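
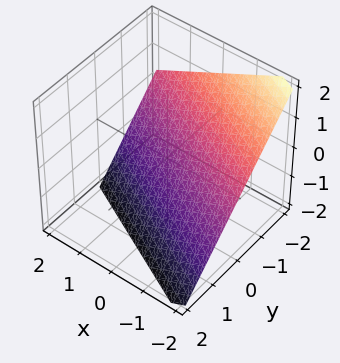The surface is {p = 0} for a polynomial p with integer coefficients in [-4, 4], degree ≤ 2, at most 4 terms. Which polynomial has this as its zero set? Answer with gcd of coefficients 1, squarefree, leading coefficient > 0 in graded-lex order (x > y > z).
x + 2*y + 2*z + 2

(a) Degree: the surface is flat (a plane), so deg p = 1.
(b) From the axis intercepts and sections: it meets the z-axis at z = -1 (among the integer gridlines); it meets the y-axis at y = -1 (among the integer gridlines); it crosses the x-axis at the gridline x = -2.
(c) These observations pin down the coefficients.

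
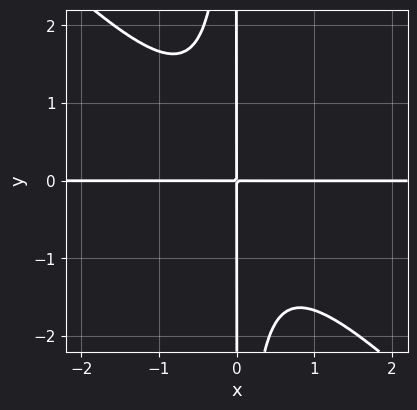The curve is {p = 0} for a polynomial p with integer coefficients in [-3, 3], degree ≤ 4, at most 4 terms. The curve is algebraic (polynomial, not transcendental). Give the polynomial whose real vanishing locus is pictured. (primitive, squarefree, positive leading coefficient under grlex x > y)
3*x^3*y + 3*x^2*y^2 + 2*x*y

1. deg p = 4. A generic line meets the curve in up to 4 points.
2. Against the integer gridlines: every point of the x-axis in the box is on the curve; every point of the y-axis in the box is on the curve.
3. Fitting integer coefficients to these (and the overall shape) gives p.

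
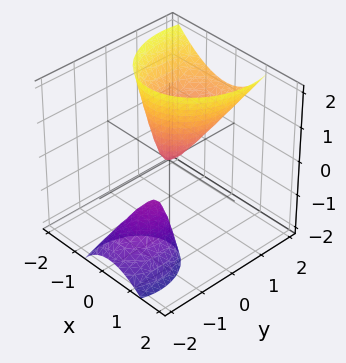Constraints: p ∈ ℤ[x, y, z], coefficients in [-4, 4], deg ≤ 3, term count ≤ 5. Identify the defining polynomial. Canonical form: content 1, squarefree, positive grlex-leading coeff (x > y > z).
3*x^2 + x*z + 2*y^2 - 3*y*z - z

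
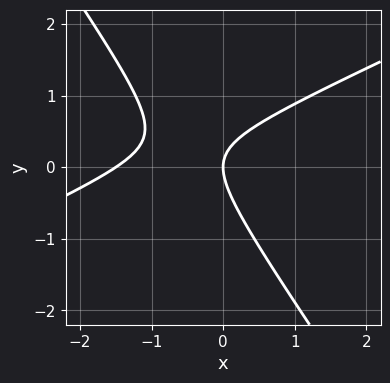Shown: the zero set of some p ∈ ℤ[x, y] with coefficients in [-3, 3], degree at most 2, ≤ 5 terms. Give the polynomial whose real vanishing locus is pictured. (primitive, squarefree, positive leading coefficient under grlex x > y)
2*x^2 - 3*x*y - 3*y^2 + 3*x

(a) The degree is 2 — a generic line meets the curve in up to 2 points.
(b) From the axis intercepts and sections: one x-axis crossing is at x = 0; it crosses the y-axis at the gridline y = 0.
(c) Assembling these constraints gives the stated polynomial.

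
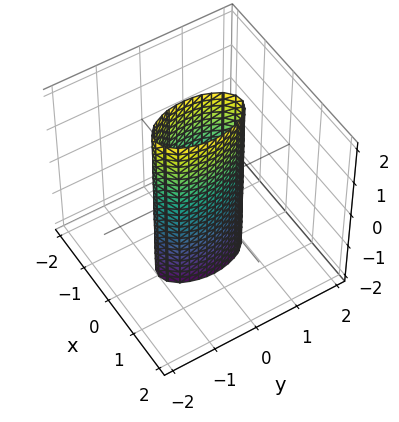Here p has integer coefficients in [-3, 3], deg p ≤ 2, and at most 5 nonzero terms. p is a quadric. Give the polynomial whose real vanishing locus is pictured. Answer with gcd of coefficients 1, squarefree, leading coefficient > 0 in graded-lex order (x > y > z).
3*x^2 + y^2 - 1

1. deg p = 2.
2. Symmetries: it's symmetric under x → −x, forcing even powers of x; the y ↦ −y reflection is a symmetry, so y appears only in even powers; it's symmetric under z → −z, forcing even powers of z.
3. Observable constraints: among the integer gridlines, it crosses the y-axis at y ∈ {-1, 1}; the surface avoids every integer z-axis point in the box.
4. Together with the visible shape, these determine p as stated.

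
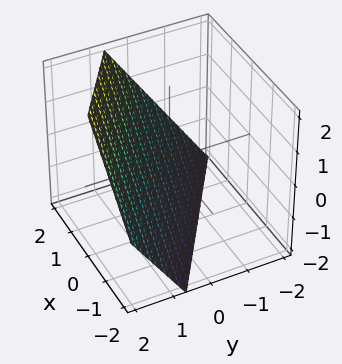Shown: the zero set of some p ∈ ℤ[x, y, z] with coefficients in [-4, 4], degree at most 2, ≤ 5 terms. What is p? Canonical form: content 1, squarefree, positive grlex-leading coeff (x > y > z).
(a) deg p = 1. Every cross-section is a straight line — this is a plane.
(b) From the visible intercepts: one z-axis crossing is at z = -1; one x-axis crossing is at x = 1.
(c) Solving for integer coefficients yields p as stated.

2*x + 3*y - 2*z - 2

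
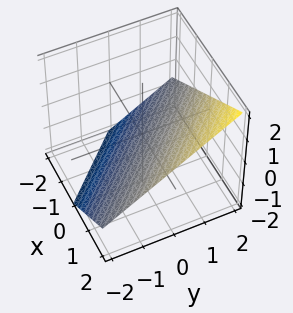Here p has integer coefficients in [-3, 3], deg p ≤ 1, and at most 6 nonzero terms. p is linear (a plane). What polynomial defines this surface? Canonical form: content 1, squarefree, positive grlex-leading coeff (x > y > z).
2*x + 2*y - 3*z - 2

First, degree: the surface is flat (a plane), so deg p = 1.
Then, from the visible intercepts: one y-axis crossing is at y = 1; it meets the x-axis at x = 1 (among the integer gridlines).
Finally, solving for integer coefficients yields p as stated.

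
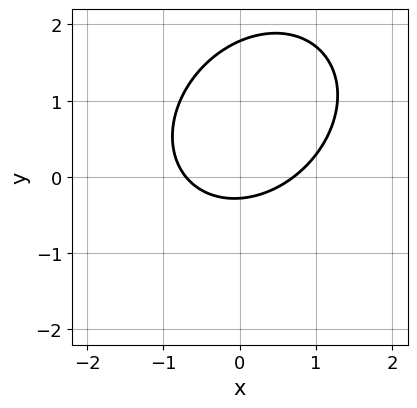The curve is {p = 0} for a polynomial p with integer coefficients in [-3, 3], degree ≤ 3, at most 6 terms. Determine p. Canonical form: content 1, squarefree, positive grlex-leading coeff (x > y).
First, degree: no degree-1 curve has this shape, so deg p = 2.
Finally, solving for integer coefficients yields p as stated.

2*x^2 - x*y + 2*y^2 - 3*y - 1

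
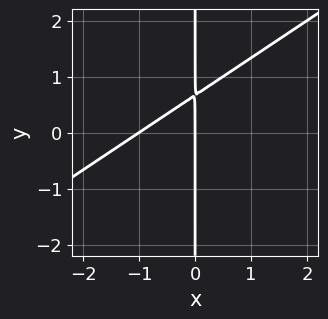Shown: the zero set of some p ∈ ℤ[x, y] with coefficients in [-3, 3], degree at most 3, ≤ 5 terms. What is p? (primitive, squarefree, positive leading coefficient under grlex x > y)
2*x^2 - 3*x*y + 2*x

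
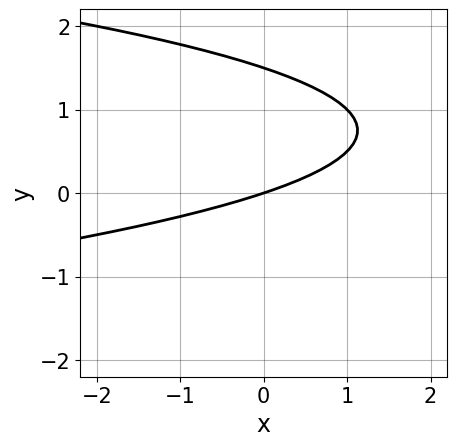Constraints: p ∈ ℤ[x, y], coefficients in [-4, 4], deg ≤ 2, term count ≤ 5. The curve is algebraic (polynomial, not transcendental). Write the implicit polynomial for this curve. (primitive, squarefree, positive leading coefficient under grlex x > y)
(a) The degree is 2 — no degree-1 curve has this shape.
(b) Observable constraints: it crosses the x-axis at the gridline x = 0; it meets the y-axis at y = 0 (among the integer gridlines).
(c) These observations pin down the coefficients.

2*y^2 + x - 3*y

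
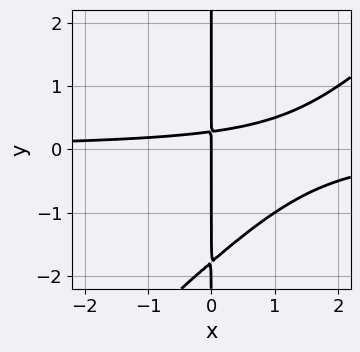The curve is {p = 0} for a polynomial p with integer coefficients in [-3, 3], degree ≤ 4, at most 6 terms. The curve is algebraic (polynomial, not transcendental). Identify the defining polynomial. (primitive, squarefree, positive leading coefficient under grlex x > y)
The degree is 3 — the shape is more complex than any degree-2 curve.
Observable constraints: every point of the y-axis in the box is on the curve; it crosses the x-axis at the gridline x = 0.
These observations pin down the coefficients.

2*x^2*y - 2*x*y^2 - 3*x*y + x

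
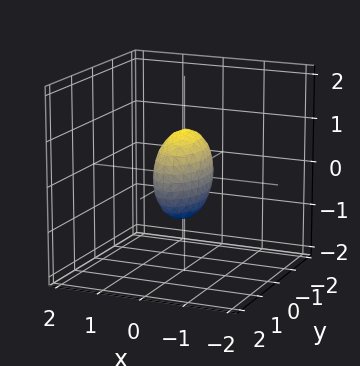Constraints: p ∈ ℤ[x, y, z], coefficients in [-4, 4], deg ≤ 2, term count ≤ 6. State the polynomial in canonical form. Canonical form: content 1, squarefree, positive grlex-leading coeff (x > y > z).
Degree: a closed, bounded, convex surface; a quadric, so deg p = 2.
Symmetries: mirror symmetry x ↦ −x ⇒ only even powers of x; mirror symmetry y ↦ −y ⇒ only even powers of y; it's symmetric under z → −z, forcing even powers of z.
From the axis intercepts and sections: among the integer gridlines, it crosses the z-axis at z ∈ {-1, 1}; the y-axis gridline crossings are at y ∈ {-1, 1}.
These observations pin down the coefficients.

3*x^2 + y^2 + z^2 - 1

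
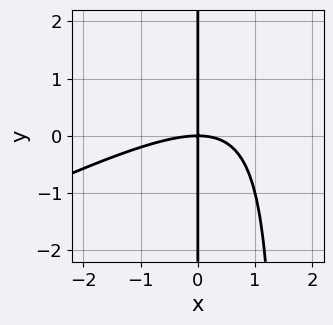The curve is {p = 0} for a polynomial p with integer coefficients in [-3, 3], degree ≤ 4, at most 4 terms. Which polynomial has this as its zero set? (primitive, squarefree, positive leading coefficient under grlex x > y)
deg p = 3. A generic line meets the curve in up to 3 points.
Observable constraints: it crosses the x-axis at the gridline x = 0; every point of the y-axis in the box is on the curve.
Together with the visible shape, these determine p as stated.

x^3 - 2*x^2*y + 3*x*y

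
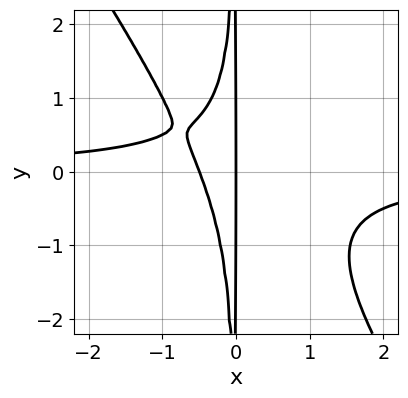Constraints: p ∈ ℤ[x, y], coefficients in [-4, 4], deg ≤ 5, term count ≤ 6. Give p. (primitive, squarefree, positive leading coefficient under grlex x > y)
3*x^3*y + 2*x^2*y^2 + 2*x^2 + x

(a) Degree: a generic line meets the curve in up to 4 points, so deg p = 4.
(b) Checking where it meets the axes: it crosses the x-axis at the gridline x = 0; every point of the y-axis in the box is on the curve.
(c) Assembling these constraints gives the stated polynomial.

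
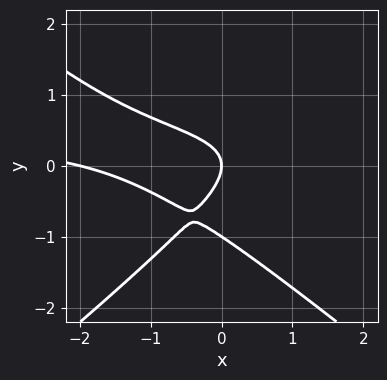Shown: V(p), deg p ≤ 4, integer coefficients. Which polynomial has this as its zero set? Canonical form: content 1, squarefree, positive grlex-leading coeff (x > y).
2*x^2*y - 3*y^3 - x^2 - 3*y^2 - 2*x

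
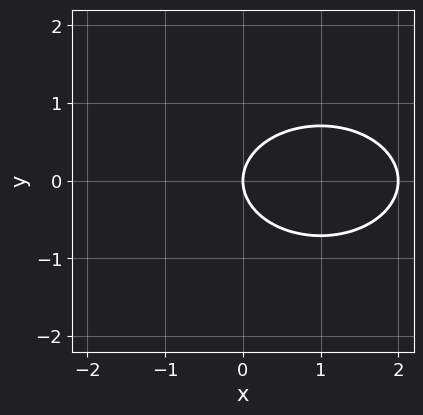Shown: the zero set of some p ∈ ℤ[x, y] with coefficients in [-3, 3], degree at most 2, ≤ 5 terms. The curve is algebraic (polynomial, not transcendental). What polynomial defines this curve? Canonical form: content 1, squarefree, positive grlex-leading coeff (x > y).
x^2 + 2*y^2 - 2*x

1. deg p = 2. A generic line meets the curve in up to 2 points.
2. Symmetries: the y ↦ −y reflection is a symmetry, so y appears only in even powers.
3. From the visible intercepts: among the integer gridlines, it crosses the x-axis at x ∈ {0, 2}; it crosses the y-axis at the gridline y = 0.
4. Together with the visible shape, these determine p as stated.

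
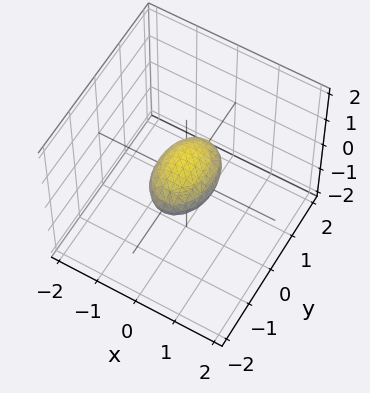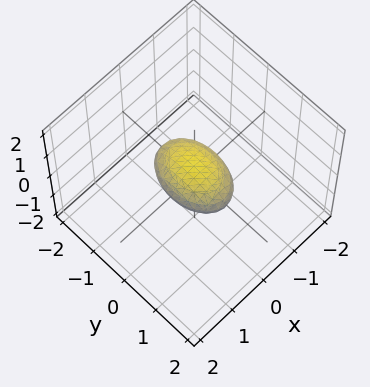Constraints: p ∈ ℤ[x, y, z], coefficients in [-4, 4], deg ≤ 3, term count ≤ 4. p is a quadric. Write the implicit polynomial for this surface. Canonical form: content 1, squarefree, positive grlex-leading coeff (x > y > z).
1. The degree is 2 — a closed, bounded, convex surface; a quadric.
2. Symmetries: mirror symmetry x ↦ −x ⇒ only even powers of x; it's symmetric under y → −y, forcing even powers of y; the z ↦ −z reflection is a symmetry, so z appears only in even powers.
3. Against the integer gridlines: among the integer gridlines, it crosses the y-axis at y ∈ {-1, 1}.
4. Together with the visible shape, these determine p as stated.

2*x^2 + y^2 + 3*z^2 - 1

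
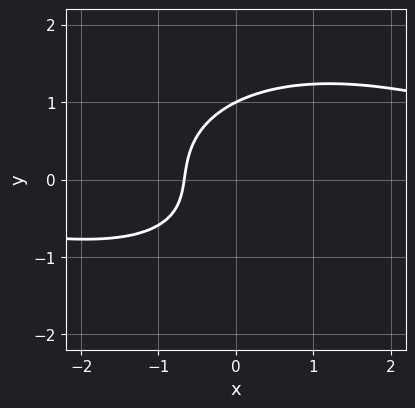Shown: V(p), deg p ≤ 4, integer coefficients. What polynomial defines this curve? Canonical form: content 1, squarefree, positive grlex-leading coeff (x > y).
x^2*y + 2*y^3 - 3*x - 2

First, degree: the shape is more complex than any degree-2 curve, so deg p = 3.
Then, from the axis intercepts and sections: it crosses the y-axis at the gridline y = 1.
Finally, the integer polynomial consistent with all of this is the stated p.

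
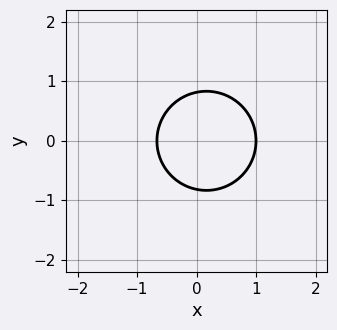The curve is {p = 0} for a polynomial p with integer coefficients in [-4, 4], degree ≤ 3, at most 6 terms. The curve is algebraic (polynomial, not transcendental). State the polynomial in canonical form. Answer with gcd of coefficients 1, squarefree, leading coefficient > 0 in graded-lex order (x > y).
1. deg p = 2.
2. Symmetries: the y ↦ −y reflection is a symmetry, so y appears only in even powers.
3. Against the integer gridlines: it crosses the x-axis at the gridline x = 1.
4. Solving for integer coefficients yields p as stated.

3*x^2 + 3*y^2 - x - 2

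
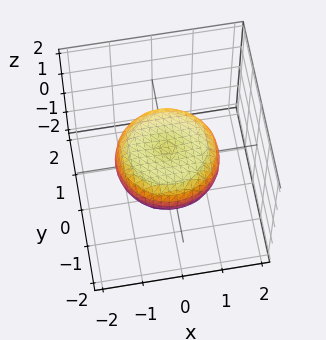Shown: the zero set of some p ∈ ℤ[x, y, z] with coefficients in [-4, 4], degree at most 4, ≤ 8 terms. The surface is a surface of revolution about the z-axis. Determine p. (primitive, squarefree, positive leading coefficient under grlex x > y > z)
Degree: a generic line meets the surface in up to 4 points, so deg p = 4.
Symmetry: the z-axis is an axis of rotation, so x and y enter only as x² + y².
Reading off the gridlines: a circular section at z = 0 has radius between 1 and 2.
The integer polynomial consistent with all of this is the stated p.

x^4 + 2*x^2*y^2 + y^4 - x^2 - y^2 + 3*z^2 - 1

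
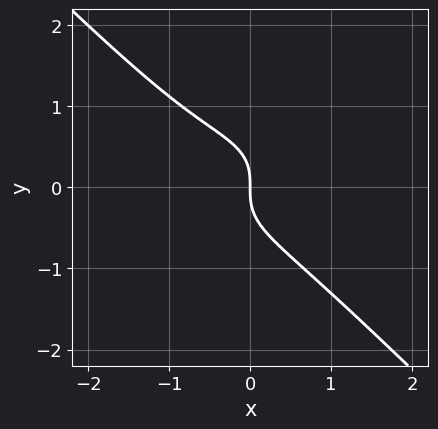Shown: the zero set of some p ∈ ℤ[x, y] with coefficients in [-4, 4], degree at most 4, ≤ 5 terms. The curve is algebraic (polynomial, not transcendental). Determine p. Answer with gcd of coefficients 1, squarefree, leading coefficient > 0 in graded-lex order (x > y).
2*x^3 + x*y^2 + 3*y^3 + x^2 + 2*x

First, degree: a generic line meets the curve in up to 3 points, so deg p = 3.
Then, reading off the gridlines: it crosses the x-axis at the gridline x = 0; one y-axis crossing is at y = 0.
Finally, fitting integer coefficients to these (and the overall shape) gives p.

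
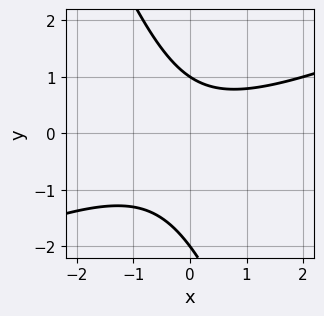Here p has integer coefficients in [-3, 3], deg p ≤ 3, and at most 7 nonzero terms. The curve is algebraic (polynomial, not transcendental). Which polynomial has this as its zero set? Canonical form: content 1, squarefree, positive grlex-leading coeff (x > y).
1. deg p = 2. A generic line meets the curve in up to 2 points.
2. Reading off the gridlines: it misses every integer gridline on the x-axis; the y-axis gridline crossings are at y ∈ {-2, 1}.
3. The integer polynomial consistent with all of this is the stated p.

x^2 - 2*x*y - y^2 - y + 2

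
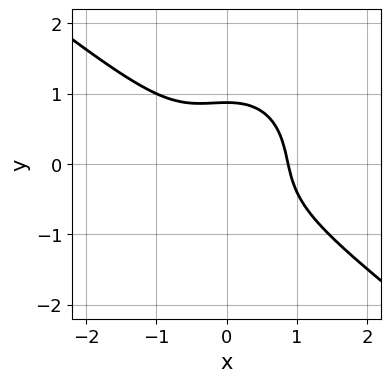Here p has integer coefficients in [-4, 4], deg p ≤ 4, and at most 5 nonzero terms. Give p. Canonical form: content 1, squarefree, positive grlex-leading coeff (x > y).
3*x^3 + 2*x^2*y + 3*y^3 - 2

deg p = 3.
Matching integer coefficients to the picture gives p.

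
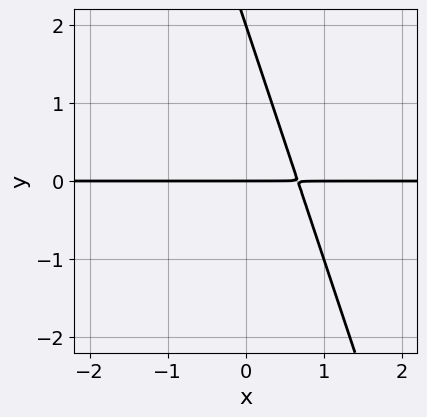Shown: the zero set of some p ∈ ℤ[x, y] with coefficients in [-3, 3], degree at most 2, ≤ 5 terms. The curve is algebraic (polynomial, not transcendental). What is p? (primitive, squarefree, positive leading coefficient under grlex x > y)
3*x*y + y^2 - 2*y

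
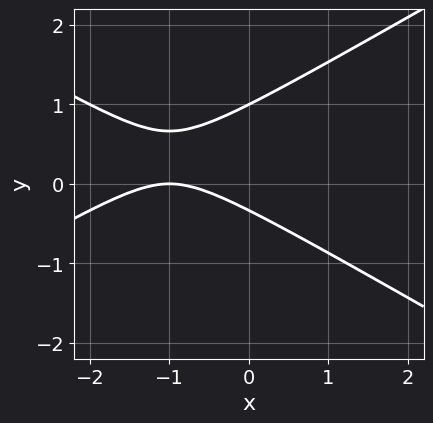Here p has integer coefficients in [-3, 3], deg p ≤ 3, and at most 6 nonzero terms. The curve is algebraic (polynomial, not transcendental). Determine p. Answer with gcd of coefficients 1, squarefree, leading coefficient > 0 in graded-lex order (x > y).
(a) Degree: a generic line meets the curve in up to 2 points, so deg p = 2.
(b) Observable constraints: it meets the x-axis at x = -1 (among the integer gridlines); it crosses the y-axis at the gridline y = 1.
(c) Matching integer coefficients to the picture gives p.

x^2 - 3*y^2 + 2*x + 2*y + 1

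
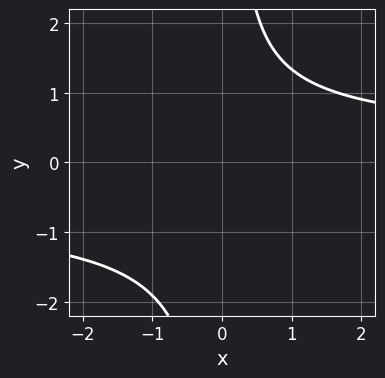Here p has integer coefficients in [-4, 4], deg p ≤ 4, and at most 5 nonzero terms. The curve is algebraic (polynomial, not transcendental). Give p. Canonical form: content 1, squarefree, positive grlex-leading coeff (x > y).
1. The degree is 4 — no degree-3 curve has this shape.
2. Reading off the gridlines: the curve avoids every integer x-axis point in the box; no y-intercept at any integer in the box.
3. The integer polynomial consistent with all of this is the stated p.

2*x*y^3 + x*y^2 - 2*y^2 - 3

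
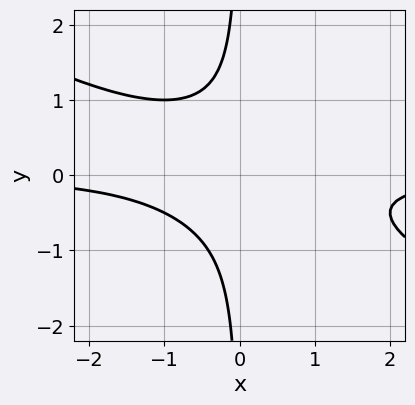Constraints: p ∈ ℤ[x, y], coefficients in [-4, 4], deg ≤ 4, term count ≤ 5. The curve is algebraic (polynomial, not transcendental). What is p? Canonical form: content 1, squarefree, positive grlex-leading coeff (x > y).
x^2*y + 2*x*y^2 + 1

1. The degree is 3 — no degree-2 curve has this shape.
2. Reading off the gridlines: it misses every integer gridline on the y-axis; the curve avoids every integer x-axis point in the box.
3. Together with the visible shape, these determine p as stated.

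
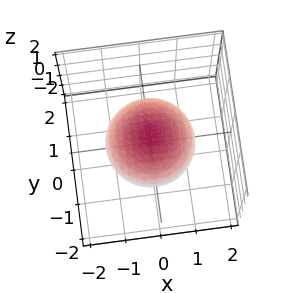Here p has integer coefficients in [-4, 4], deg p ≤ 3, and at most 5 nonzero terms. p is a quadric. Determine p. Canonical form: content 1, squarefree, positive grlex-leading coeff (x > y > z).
The degree is 2 — a closed, bounded, convex surface; a quadric.
Symmetries: it's symmetric under z → −z, forcing even powers of z; the surface is invariant under rotation about z: p = q(x² + y², z).
From the visible intercepts: a circular section at z = 0 has radius between 1 and 2; among the integer gridlines, it crosses the z-axis at z ∈ {-1, 1}.
Solving for integer coefficients yields p as stated.

2*x^2 + 2*y^2 + 3*z^2 - 3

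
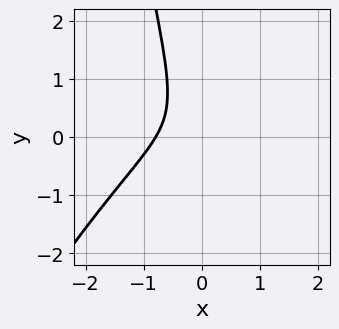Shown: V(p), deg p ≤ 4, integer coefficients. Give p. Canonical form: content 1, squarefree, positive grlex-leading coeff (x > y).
2*x^3 - x^2*y + 2*x*y + y^2 + 1

Degree: a generic line meets the curve in up to 3 points, so deg p = 3.
From the visible intercepts: no y-intercept at any integer in the box.
Together with the visible shape, these determine p as stated.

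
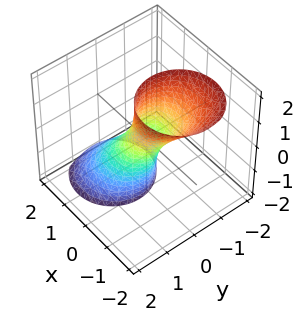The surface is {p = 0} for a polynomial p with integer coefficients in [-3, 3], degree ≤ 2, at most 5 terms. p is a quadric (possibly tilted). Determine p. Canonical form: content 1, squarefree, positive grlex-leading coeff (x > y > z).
First, deg p = 2.
Next, against the integer gridlines: the surface avoids every integer z-axis point in the box.
Finally, assembling these constraints gives the stated polynomial.

3*x^2 + 3*x*z + 3*y^2 + y*z - 1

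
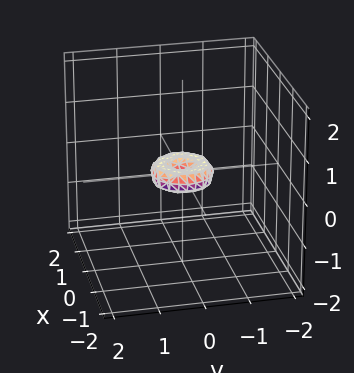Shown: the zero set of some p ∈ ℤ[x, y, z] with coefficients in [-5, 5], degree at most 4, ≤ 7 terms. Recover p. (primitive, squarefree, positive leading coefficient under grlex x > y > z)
2*x^4 + 4*x^2*y^2 + 2*y^4 - x^2 - y^2 + 2*z^2

(a) The degree is 4 — a generic line meets the surface in up to 4 points.
(b) By symmetry, the z-axis is an axis of rotation, so x and y enter only as x² + y².
(c) Checking where it meets the axes: a circular section at z = 0 has radius between 0 and 1; one y-axis crossing is at y = 0.
(d) Matching integer coefficients to the picture gives p.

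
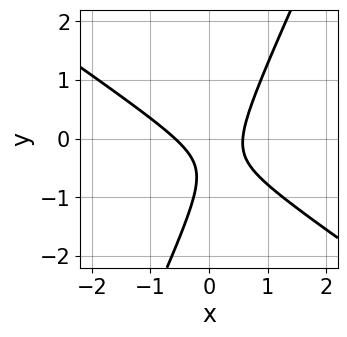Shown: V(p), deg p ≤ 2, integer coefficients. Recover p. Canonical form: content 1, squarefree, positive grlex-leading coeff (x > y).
3*x^2 + 3*x*y - 2*y^2 - 2*y - 1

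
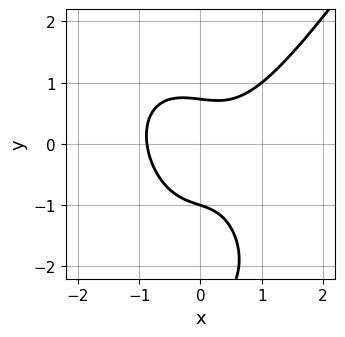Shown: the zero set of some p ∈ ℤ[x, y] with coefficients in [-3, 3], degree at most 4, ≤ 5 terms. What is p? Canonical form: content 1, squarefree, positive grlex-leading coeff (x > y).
1. deg p = 3. A generic line meets the curve in up to 3 points.
2. Reading off the gridlines: it crosses the y-axis at the gridline y = -1.
3. Matching integer coefficients to the picture gives p.

3*x^3 - y^3 - x*y - 3*y^2 + 2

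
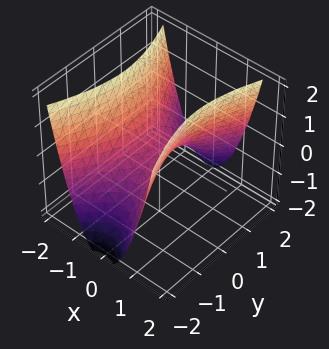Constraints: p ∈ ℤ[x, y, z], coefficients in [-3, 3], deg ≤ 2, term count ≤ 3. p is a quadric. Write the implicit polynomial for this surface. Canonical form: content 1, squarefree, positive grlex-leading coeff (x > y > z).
1. Degree: a saddle surface; a quadric, so deg p = 2.
2. Symmetries: it's symmetric under y → −y, forcing even powers of y; mirror symmetry x ↦ −x ⇒ only even powers of x.
3. Against the integer gridlines: it meets the y-axis at y = 0 (among the integer gridlines); one z-axis crossing is at z = 0; one x-axis crossing is at x = 0.
4. Fitting integer coefficients to these (and the overall shape) gives p.

3*x^2 - y^2 - 2*z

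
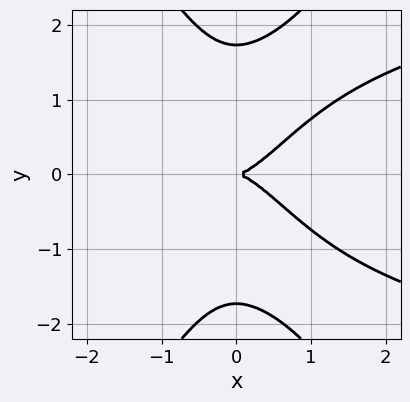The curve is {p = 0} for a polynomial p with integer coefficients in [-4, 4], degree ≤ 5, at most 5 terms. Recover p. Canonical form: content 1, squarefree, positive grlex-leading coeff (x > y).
First, the degree is 4 — the shape is more complex than any degree-3 curve.
Next, symmetries: it's symmetric under y → −y, forcing even powers of y.
Next, reading off the gridlines: one y-axis crossing is at y = 0; it crosses the x-axis at the gridline x = 0.
Finally, matching integer coefficients to the picture gives p.

3*x^2*y^2 - y^4 - 3*x^3 + 3*y^2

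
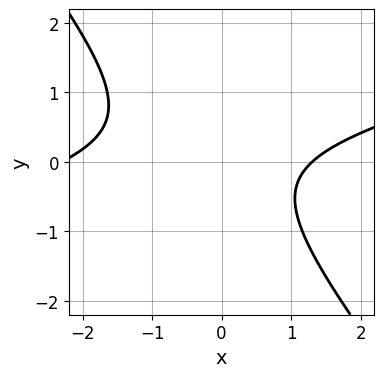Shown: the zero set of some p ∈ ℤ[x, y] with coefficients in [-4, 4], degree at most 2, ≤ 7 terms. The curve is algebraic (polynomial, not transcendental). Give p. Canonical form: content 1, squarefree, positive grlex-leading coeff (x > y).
First, deg p = 2. The shape is more complex than any degree-1 curve.
Then, from the visible intercepts: no y-intercept at any integer in the box.
Finally, solving for integer coefficients yields p as stated.

x^2 - 3*x*y - 3*y^2 + x - 3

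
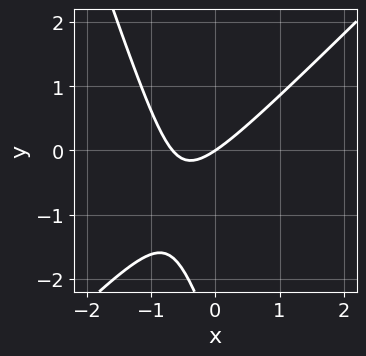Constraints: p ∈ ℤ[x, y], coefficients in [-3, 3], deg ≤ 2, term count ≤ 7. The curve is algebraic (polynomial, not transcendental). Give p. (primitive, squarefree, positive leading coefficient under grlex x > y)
The degree is 2 — the shape is more complex than any degree-1 curve.
Against the integer gridlines: it meets the y-axis at y = 0 (among the integer gridlines); it crosses the x-axis at the gridline x = 0.
These observations pin down the coefficients.

3*x^2 - 2*x*y - y^2 + 2*x - 3*y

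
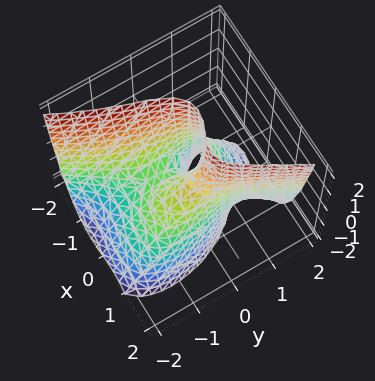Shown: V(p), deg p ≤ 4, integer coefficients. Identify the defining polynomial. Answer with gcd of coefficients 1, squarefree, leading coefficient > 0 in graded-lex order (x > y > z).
1. deg p = 3.
2. Against the integer gridlines: one x-axis crossing is at x = 0; one z-axis crossing is at z = 0.
3. Together with the visible shape, these determine p as stated.

3*x^3 - y^3 - 2*y*z - 2*x + z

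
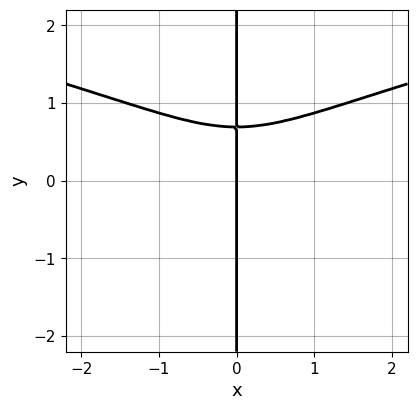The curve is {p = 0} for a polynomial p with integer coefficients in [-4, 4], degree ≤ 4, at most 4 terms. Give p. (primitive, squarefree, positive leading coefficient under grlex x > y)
3*x*y^3 - x^3 - x

deg p = 4. No degree-3 curve has this shape.
Observable constraints: every point of the y-axis in the box is on the curve; one x-axis crossing is at x = 0.
Putting this together gives p.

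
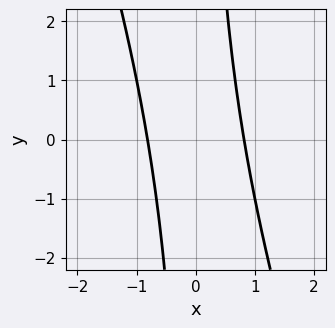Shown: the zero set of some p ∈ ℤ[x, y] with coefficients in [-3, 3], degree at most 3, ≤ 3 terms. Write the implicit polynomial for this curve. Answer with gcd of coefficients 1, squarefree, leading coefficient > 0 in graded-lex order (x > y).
deg p = 2.
Against the integer gridlines: it misses every integer gridline on the y-axis.
The integer polynomial consistent with all of this is the stated p.

3*x^2 + x*y - 2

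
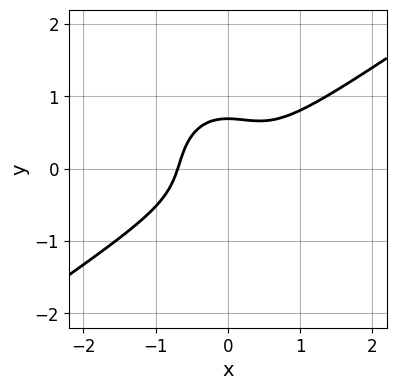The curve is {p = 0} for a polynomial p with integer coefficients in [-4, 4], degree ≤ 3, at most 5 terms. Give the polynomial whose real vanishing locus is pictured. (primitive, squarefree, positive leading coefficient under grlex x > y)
3*x^3 - 3*x^2*y - 3*y^3 + 1

1. The degree is 3 — a generic line meets the curve in up to 3 points.
2. The integer polynomial consistent with all of this is the stated p.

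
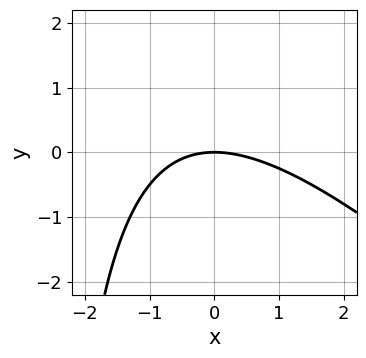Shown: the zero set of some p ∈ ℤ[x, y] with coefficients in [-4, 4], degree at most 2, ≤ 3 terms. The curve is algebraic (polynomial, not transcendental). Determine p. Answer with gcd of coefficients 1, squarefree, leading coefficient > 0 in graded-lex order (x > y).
(a) Degree: no degree-1 curve has this shape, so deg p = 2.
(b) Checking where it meets the axes: it meets the x-axis at x = 0 (among the integer gridlines); one y-axis crossing is at y = 0.
(c) Assembling these constraints gives the stated polynomial.

x^2 + x*y + 3*y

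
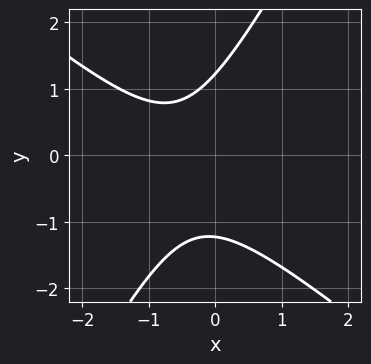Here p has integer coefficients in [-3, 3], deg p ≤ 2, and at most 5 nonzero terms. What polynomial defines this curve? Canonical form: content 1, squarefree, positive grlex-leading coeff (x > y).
3*x^2 + 2*x*y - 2*y^2 + 3*x + 3

Degree: a generic line meets the curve in up to 2 points, so deg p = 2.
Reading off the gridlines: it misses every integer gridline on the x-axis.
Solving for integer coefficients yields p as stated.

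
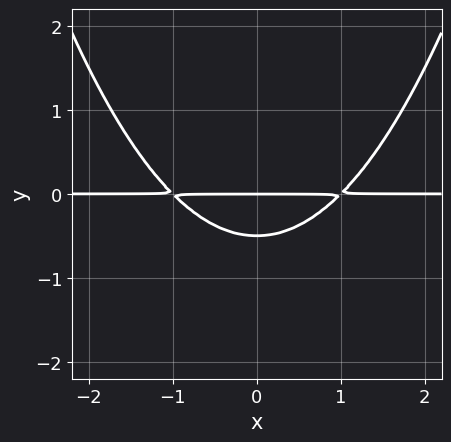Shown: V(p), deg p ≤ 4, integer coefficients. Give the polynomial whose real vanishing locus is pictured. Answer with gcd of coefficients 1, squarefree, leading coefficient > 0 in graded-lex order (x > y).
(a) Degree: a generic line meets the curve in up to 3 points, so deg p = 3.
(b) Symmetries: it's symmetric under x → −x, forcing even powers of x.
(c) Observable constraints: one y-axis crossing is at y = 0; every point of the x-axis in the box is on the curve.
(d) Putting this together gives p.

x^2*y - 2*y^2 - y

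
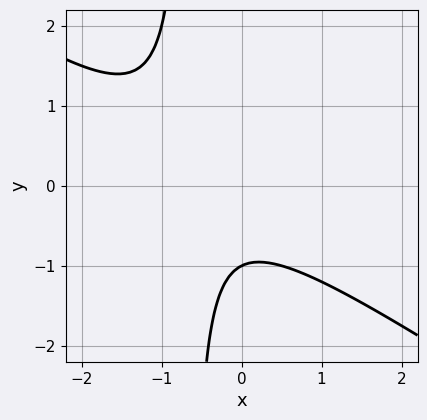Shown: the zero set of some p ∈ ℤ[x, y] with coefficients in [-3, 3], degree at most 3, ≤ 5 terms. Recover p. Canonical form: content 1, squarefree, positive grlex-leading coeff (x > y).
2*x^2 + 3*x*y + 2*x + 2*y + 2

First, deg p = 2.
Then, against the integer gridlines: the curve avoids every integer x-axis point in the box; it crosses the y-axis at the gridline y = -1.
Finally, the integer polynomial consistent with all of this is the stated p.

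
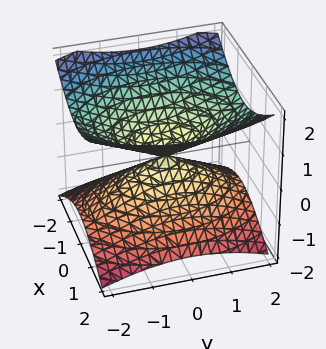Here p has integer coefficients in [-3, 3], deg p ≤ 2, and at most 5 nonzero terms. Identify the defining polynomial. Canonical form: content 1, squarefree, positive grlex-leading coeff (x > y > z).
1. Degree: a double cone through the origin; a quadric, so deg p = 2.
2. Symmetries: mirror symmetry z ↦ −z ⇒ only even powers of z; it's symmetric under y → −y, forcing even powers of y; the x ↦ −x reflection is a symmetry, so x appears only in even powers.
3. From the visible intercepts: it crosses the y-axis at the gridline y = 0; one z-axis crossing is at z = 0; one x-axis crossing is at x = 0.
4. Putting this together gives p.

2*x^2 + y^2 - 3*z^2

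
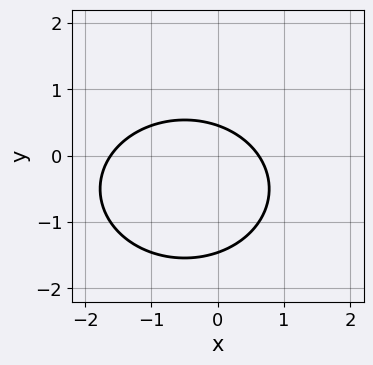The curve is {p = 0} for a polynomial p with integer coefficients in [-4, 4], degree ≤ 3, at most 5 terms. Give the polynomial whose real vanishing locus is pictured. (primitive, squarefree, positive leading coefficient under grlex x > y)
2*x^2 + 3*y^2 + 2*x + 3*y - 2

The degree is 2 — the shape is more complex than any degree-1 curve.
Putting this together gives p.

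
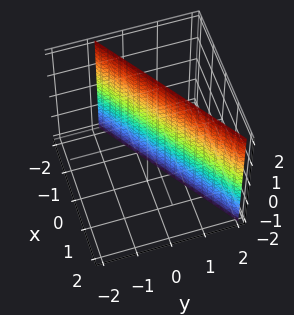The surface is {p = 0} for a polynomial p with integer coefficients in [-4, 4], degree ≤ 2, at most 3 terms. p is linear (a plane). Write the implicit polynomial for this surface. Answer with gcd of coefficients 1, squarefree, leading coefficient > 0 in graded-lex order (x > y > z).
1. The degree is 1 — every cross-section is a straight line — this is a plane.
2. Observable constraints: the surface avoids every integer z-axis point in the box; it meets the x-axis at x = -1 (among the integer gridlines).
3. Fitting integer coefficients to these (and the overall shape) gives p.

2*x - 3*y + 2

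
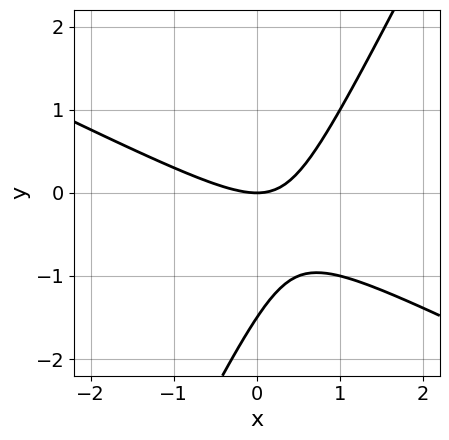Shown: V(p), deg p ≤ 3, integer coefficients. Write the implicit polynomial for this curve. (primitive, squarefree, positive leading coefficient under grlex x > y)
2*x^2 + 3*x*y - 2*y^2 - 3*y

(a) The degree is 2 — a generic line meets the curve in up to 2 points.
(b) Against the integer gridlines: one x-axis crossing is at x = 0; one y-axis crossing is at y = 0.
(c) Assembling these constraints gives the stated polynomial.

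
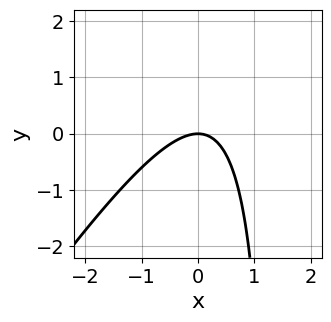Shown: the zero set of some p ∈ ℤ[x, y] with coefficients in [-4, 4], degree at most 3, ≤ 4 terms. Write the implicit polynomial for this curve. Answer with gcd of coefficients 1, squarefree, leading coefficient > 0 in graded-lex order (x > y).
1. The degree is 2 — a generic line meets the curve in up to 2 points.
2. From the axis intercepts and sections: it meets the y-axis at y = 0 (among the integer gridlines); one x-axis crossing is at x = 0.
3. Matching integer coefficients to the picture gives p.

3*x^2 - 2*x*y + 3*y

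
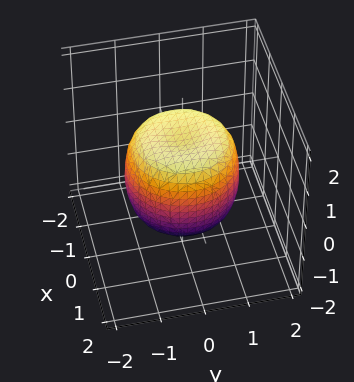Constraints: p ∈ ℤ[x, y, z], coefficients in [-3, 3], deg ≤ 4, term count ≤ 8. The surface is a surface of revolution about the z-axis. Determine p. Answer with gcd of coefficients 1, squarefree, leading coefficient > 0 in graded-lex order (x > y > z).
(a) Degree: the shape is more complex than any degree-3 surface, so deg p = 4.
(b) By symmetry, the z-axis is an axis of rotation, so x and y enter only as x² + y².
(c) Reading off the gridlines: the z-axis gridline crossings are at z ∈ {-1, 1}; a circular section at z = 0 has radius between 1 and 2.
(d) Fitting integer coefficients to these (and the overall shape) gives p.

x^4 + 2*x^2*y^2 + y^4 - x^2 - y^2 + z^2 - 1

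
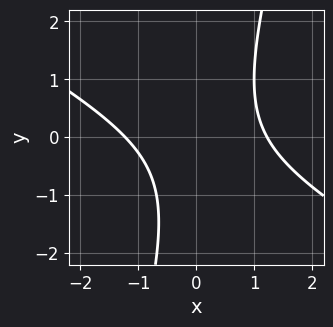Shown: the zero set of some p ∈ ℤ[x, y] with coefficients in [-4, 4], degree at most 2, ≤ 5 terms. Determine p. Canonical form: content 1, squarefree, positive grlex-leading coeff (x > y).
(a) The degree is 2 — a generic line meets the curve in up to 2 points.
(b) From the axis intercepts and sections: no y-intercept at any integer in the box.
(c) These observations pin down the coefficients.

2*x^2 + 3*x*y - y^2 - y - 3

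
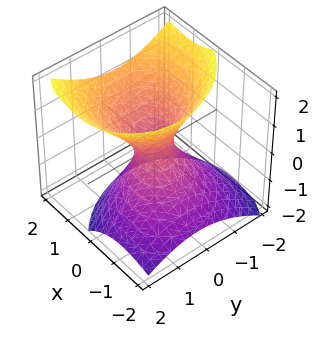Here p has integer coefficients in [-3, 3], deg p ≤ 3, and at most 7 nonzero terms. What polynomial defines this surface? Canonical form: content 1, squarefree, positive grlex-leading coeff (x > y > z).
3*x^2 + x*y - 3*x*z + 3*y^2 - 3*z^2 - 1

(a) Degree: no degree-1 surface has this shape, so deg p = 2.
(b) Reading off the gridlines: it misses every integer gridline on the z-axis.
(c) Assembling these constraints gives the stated polynomial.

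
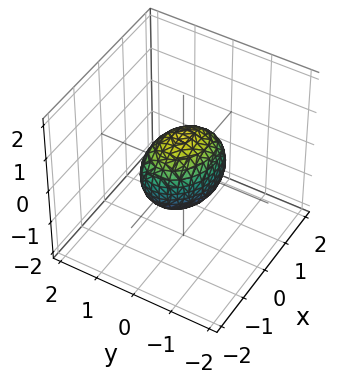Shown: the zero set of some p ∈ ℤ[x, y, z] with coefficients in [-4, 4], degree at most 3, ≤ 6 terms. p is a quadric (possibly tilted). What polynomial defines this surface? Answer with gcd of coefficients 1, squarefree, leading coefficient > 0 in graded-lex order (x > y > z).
1. Degree: no degree-1 surface has this shape, so deg p = 2.
2. From the axis intercepts and sections: among the integer gridlines, it crosses the z-axis at z ∈ {-1, 1}; the x-axis gridline crossings are at x ∈ {-1, 1}.
3. Solving for integer coefficients yields p as stated.

2*x^2 + x*y + 3*y^2 + 2*z^2 - 2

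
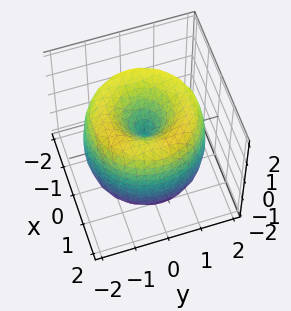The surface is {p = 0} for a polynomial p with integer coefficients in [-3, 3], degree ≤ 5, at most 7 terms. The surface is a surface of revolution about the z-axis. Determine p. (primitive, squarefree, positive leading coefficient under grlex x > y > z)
1. deg p = 4.
2. Symmetry: every cross-section ⟂ z is a circle, so x, y appear only via x² + y².
3. Checking where it meets the axes: one y-axis crossing is at y = 0; it crosses the x-axis at the gridline x = 0; a circular section at z = -1 has radius between 0 and 1; it meets the z-axis at z = 0 (among the integer gridlines).
4. These observations pin down the coefficients.

x^4 + 2*x^2*y^2 + y^4 - 3*x^2 - 3*y^2 + z^2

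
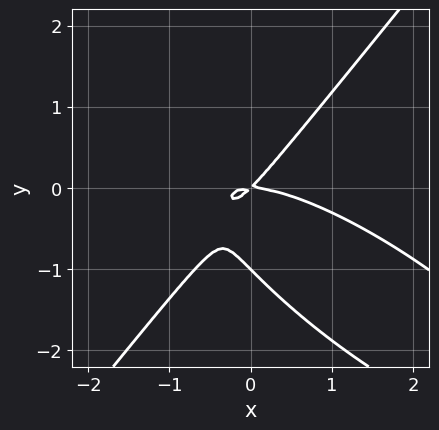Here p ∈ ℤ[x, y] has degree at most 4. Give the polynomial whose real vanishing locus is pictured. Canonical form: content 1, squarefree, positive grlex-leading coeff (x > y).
(a) deg p = 3. No degree-2 curve has this shape.
(b) From the visible intercepts: one x-axis crossing is at x = 0; the y-axis gridline crossings are at y ∈ {-1, 0}.
(c) Assembling these constraints gives the stated polynomial.

2*x^3 + 3*x^2*y - 3*y^3 + 3*x*y - 3*y^2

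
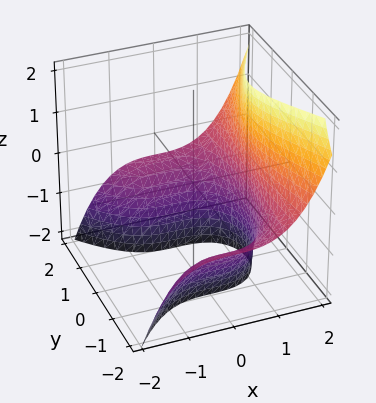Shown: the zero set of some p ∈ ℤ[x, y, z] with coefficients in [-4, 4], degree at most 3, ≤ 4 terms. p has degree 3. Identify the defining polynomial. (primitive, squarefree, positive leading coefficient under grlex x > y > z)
1. Degree: a generic line meets the surface in up to 3 points, so deg p = 3.
2. From the visible intercepts: the surface avoids every integer y-axis point in the box; the surface avoids every integer z-axis point in the box.
3. Together with the visible shape, these determine p as stated.

x^3 - y^2*z - 2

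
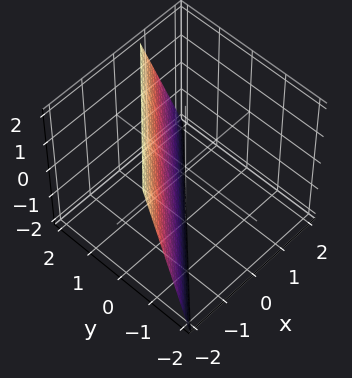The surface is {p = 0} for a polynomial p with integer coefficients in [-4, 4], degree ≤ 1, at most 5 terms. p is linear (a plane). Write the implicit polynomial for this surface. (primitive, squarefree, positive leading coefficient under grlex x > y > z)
3*x - 3*y + z + 2

1. Degree: the surface is flat (a plane), so deg p = 1.
2. Against the integer gridlines: one z-axis crossing is at z = -2.
3. Putting this together gives p.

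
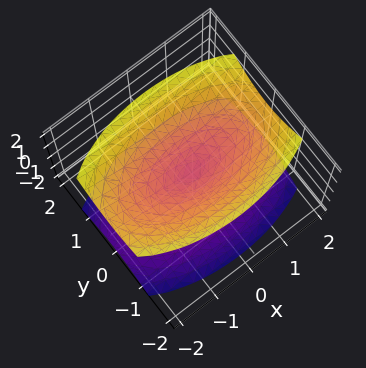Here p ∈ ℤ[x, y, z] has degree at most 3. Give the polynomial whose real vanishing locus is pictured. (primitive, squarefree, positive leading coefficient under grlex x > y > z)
x^2 + 3*y^2 - 2*z^2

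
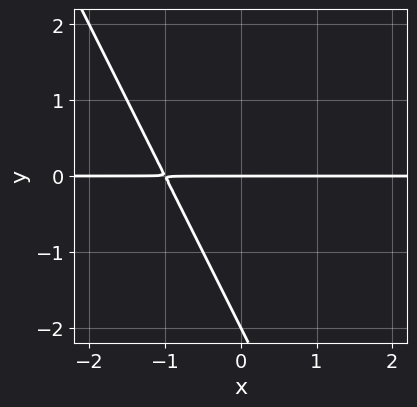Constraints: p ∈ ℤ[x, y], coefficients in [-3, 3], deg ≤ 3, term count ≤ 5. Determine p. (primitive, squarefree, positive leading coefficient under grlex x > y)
2*x*y + y^2 + 2*y

First, the degree is 2 — a generic line meets the curve in up to 2 points.
Next, reading off the gridlines: every point of the x-axis in the box is on the curve; among the integer gridlines, it crosses the y-axis at y ∈ {-2, 0}.
Finally, matching integer coefficients to the picture gives p.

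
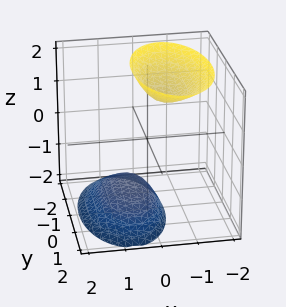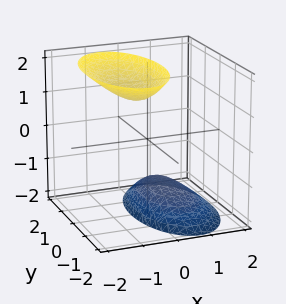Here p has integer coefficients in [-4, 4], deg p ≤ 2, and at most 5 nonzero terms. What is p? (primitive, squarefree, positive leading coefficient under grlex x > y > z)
3*x^2 + 2*x*z + y^2 - z^2 + 2

(a) The picture has 2 separate pieces.
(b) deg p = 2.
(c) Reading off the gridlines: the surface avoids every integer x-axis point in the box; no y-intercept at any integer in the box.
(d) Together with the visible shape, these determine p as stated.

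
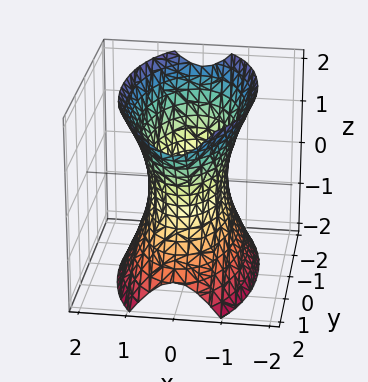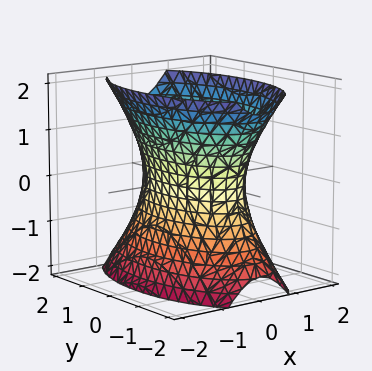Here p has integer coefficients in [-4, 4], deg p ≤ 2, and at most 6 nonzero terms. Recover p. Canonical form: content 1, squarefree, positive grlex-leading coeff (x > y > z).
(a) The degree is 2 — one connected sheet with a waist; a quadric.
(b) Symmetries: mirror symmetry y ↦ −y ⇒ only even powers of y; mirror symmetry z ↦ −z ⇒ only even powers of z; the x ↦ −x reflection is a symmetry, so x appears only in even powers.
(c) Observable constraints: the surface avoids every integer z-axis point in the box.
(d) Solving for integer coefficients yields p as stated.

3*x^2 + y^2 - z^2 - 2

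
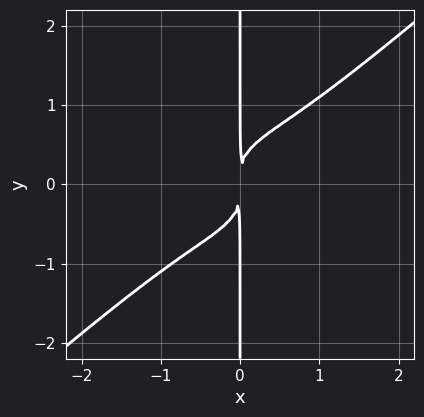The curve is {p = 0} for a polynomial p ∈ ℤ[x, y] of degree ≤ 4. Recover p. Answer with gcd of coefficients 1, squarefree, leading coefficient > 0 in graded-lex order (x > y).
2*x^4 - 3*x*y^3 + 2*x^2

First, the degree is 4 — the shape is more complex than any degree-3 curve.
Then, from the visible intercepts: the visible y-axis segment lies entirely on the curve.
Finally, these observations pin down the coefficients.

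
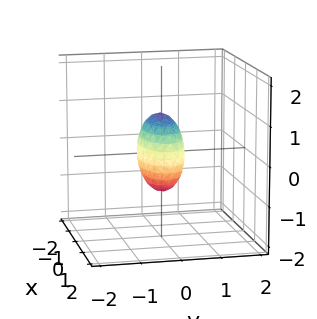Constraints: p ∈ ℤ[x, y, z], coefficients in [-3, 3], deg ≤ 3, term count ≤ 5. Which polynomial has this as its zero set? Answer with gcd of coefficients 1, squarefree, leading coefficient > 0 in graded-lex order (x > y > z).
x^2 + 3*y^2 + z^2 - 1

1. The degree is 2 — a closed, bounded, convex surface; a quadric.
2. Symmetries: mirror symmetry x ↦ −x ⇒ only even powers of x; the z ↦ −z reflection is a symmetry, so z appears only in even powers; it's symmetric under y → −y, forcing even powers of y.
3. Checking where it meets the axes: among the integer gridlines, it crosses the x-axis at x ∈ {-1, 1}; the z-axis gridline crossings are at z ∈ {-1, 1}.
4. Assembling these constraints gives the stated polynomial.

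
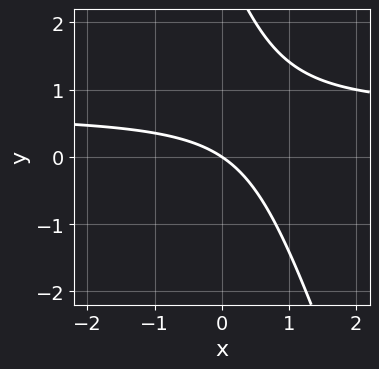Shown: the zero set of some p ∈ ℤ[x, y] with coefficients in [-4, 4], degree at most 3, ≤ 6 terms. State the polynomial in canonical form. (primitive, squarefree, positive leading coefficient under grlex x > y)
First, degree: no degree-1 curve has this shape, so deg p = 2.
Next, reading off the gridlines: it crosses the y-axis at the gridline y = 0; one x-axis crossing is at x = 0.
Finally, putting this together gives p.

3*x*y + y^2 - 2*x - 3*y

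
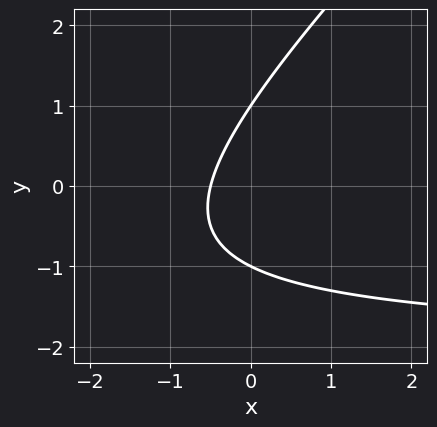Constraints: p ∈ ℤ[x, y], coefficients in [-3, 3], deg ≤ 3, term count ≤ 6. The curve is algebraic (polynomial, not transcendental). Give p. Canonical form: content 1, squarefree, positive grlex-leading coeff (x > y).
x*y - y^2 + 2*x + 1

(a) Degree: no degree-1 curve has this shape, so deg p = 2.
(b) Reading off the gridlines: among the integer gridlines, it crosses the y-axis at y ∈ {-1, 1}.
(c) Putting this together gives p.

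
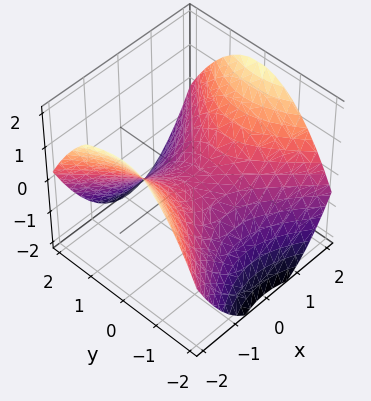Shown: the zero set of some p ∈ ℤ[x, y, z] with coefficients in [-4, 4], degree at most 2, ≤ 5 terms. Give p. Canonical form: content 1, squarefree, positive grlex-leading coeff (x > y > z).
x^2 - y^2 - 2*z

(a) deg p = 2.
(b) Symmetries: the x ↦ −x reflection is a symmetry, so x appears only in even powers; it's symmetric under y → −y, forcing even powers of y.
(c) Reading off the gridlines: it crosses the z-axis at the gridline z = 0; it crosses the x-axis at the gridline x = 0.
(d) The integer polynomial consistent with all of this is the stated p.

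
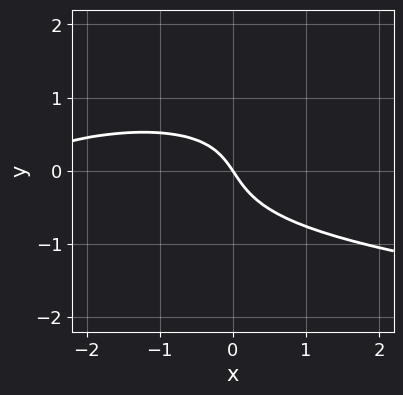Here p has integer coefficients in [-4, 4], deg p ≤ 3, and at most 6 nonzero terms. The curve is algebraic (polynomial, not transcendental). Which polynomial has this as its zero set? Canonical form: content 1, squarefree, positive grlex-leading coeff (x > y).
(a) deg p = 3.
(b) From the axis intercepts and sections: it meets the y-axis at y = 0 (among the integer gridlines); one x-axis crossing is at x = 0.
(c) Matching integer coefficients to the picture gives p.

2*x*y^2 - 3*y^3 - x^2 - 3*x - 2*y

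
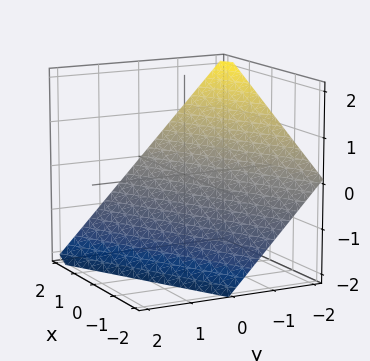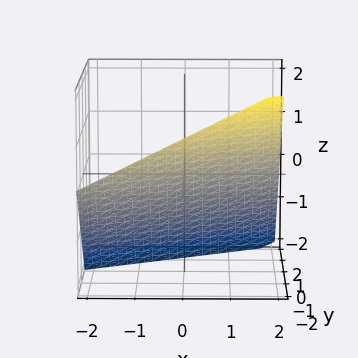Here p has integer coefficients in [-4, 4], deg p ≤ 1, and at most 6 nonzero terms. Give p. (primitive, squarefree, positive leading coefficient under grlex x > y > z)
x - 2*y - 2*z - 2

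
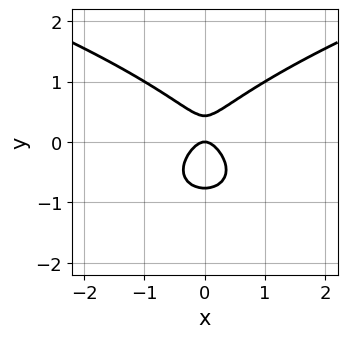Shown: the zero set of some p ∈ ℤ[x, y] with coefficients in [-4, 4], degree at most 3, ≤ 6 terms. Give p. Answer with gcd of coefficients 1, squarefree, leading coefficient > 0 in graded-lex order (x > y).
3*y^3 - 3*x^2 + y^2 - y

First, degree: no degree-2 curve has this shape, so deg p = 3.
Next, symmetries: the x ↦ −x reflection is a symmetry, so x appears only in even powers.
Next, checking where it meets the axes: one x-axis crossing is at x = 0; it meets the y-axis at y = 0 (among the integer gridlines).
Finally, fitting integer coefficients to these (and the overall shape) gives p.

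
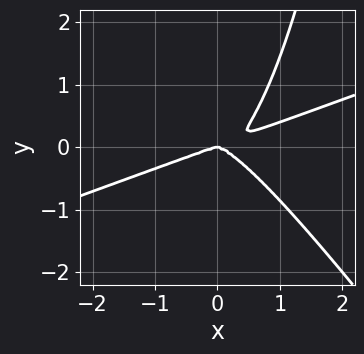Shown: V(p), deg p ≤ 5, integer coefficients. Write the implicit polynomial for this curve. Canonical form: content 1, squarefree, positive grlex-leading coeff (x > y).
x^4 - 2*x^3*y - 2*x^2*y^2 + 2*y^3

(a) Degree: a generic line meets the curve in up to 4 points, so deg p = 4.
(b) Observable constraints: one y-axis crossing is at y = 0; it meets the x-axis at x = 0 (among the integer gridlines).
(c) Matching integer coefficients to the picture gives p.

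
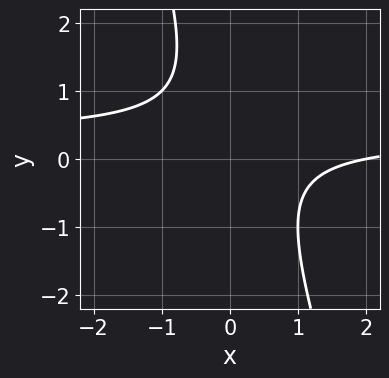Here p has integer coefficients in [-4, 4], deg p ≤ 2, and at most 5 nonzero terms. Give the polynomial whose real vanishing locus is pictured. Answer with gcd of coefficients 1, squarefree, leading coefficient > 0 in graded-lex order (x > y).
3*x*y + y^2 - x - y + 2

1. The degree is 2 — no degree-1 curve has this shape.
2. From the visible intercepts: one x-axis crossing is at x = 2; no y-intercept at any integer in the box.
3. These observations pin down the coefficients.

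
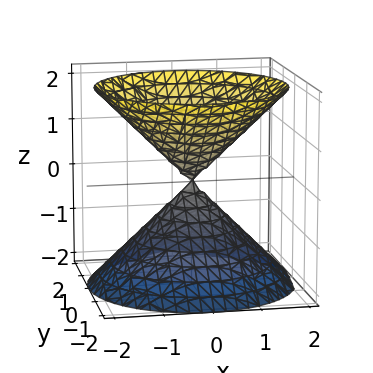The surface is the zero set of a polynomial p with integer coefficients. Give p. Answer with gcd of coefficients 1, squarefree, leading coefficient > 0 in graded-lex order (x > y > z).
(a) There are 2 components. They look like related sheets of one shape, so recover p as a whole.
(b) The degree is 2 — a double cone through the origin; a quadric.
(c) Symmetries: the z ↦ −z reflection is a symmetry, so z appears only in even powers; the z-axis is an axis of rotation, so x and y enter only as x² + y².
(d) Against the integer gridlines: it meets the y-axis at y = 0 (among the integer gridlines); a circular section at z = -1 has radius exactly 1; it crosses the z-axis at the gridline z = 0; it crosses the x-axis at the gridline x = 0.
(e) Solving for integer coefficients yields p as stated.

x^2 + y^2 - z^2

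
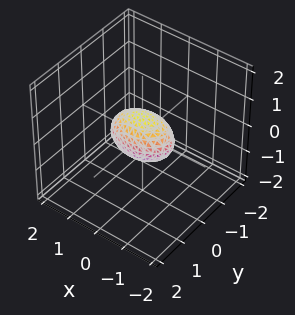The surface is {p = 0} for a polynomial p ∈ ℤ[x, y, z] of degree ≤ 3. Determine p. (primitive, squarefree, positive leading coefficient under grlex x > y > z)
x^2 + 2*y^2 + 2*z^2 - 1

1. deg p = 2. A closed, bounded, convex surface; a quadric.
2. Symmetries: it's symmetric under x → −x, forcing even powers of x; mirror symmetry z ↦ −z ⇒ only even powers of z; mirror symmetry y ↦ −y ⇒ only even powers of y.
3. From the visible intercepts: among the integer gridlines, it crosses the x-axis at x ∈ {-1, 1}.
4. Putting this together gives p.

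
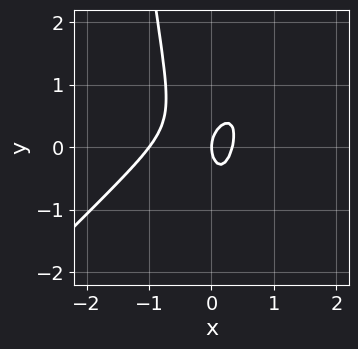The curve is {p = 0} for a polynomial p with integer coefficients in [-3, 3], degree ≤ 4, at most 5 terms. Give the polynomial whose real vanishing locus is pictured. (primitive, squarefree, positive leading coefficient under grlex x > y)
(a) deg p = 3.
(b) Observable constraints: the x-axis gridline crossings are at x ∈ {-1, 0}; it meets the y-axis at y = 0 (among the integer gridlines).
(c) The integer polynomial consistent with all of this is the stated p.

3*x^3 - 3*x^2*y + 2*x^2 + y^2 - x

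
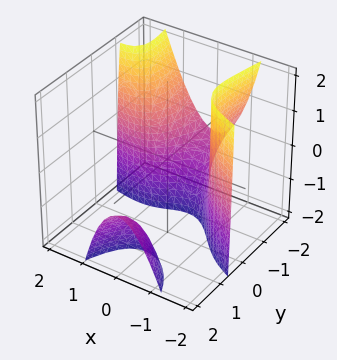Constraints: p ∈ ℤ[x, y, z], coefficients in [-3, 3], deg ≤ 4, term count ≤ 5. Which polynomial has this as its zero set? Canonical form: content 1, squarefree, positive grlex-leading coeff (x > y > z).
x^3 + 3*x^2*y + y^2*z + 2

1. The picture has 2 separate pieces. Treating them together as one polynomial.
2. The degree is 3 — a generic line meets the surface in up to 3 points.
3. Against the integer gridlines: no y-intercept at any integer in the box; it misses every integer gridline on the z-axis.
4. These observations pin down the coefficients.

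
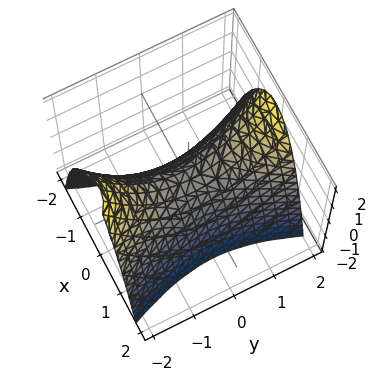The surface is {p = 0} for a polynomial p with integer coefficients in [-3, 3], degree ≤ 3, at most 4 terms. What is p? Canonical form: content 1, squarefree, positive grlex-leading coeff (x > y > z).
1. deg p = 2.
2. Symmetries: the x ↦ −x reflection is a symmetry, so x appears only in even powers; the y ↦ −y reflection is a symmetry, so y appears only in even powers.
3. From the visible intercepts: it crosses the x-axis at the gridline x = 0; it meets the y-axis at y = 0 (among the integer gridlines); it meets the z-axis at z = 0 (among the integer gridlines).
4. Together with the visible shape, these determine p as stated.

3*x^2 - y^2 + 2*z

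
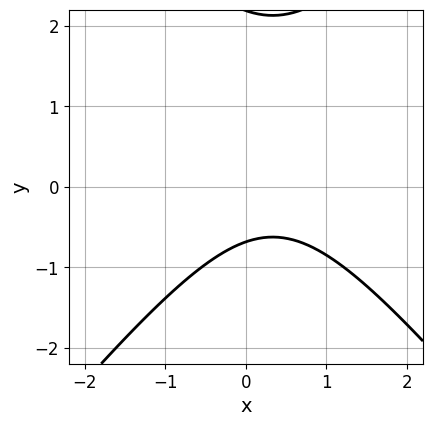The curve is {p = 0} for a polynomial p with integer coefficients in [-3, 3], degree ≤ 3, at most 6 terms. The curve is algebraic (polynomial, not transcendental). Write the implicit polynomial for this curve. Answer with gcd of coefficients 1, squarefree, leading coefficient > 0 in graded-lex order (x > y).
3*x^2 - 2*y^2 - 2*x + 3*y + 3

First, degree: the shape is more complex than any degree-1 curve, so deg p = 2.
Next, from the axis intercepts and sections: no x-intercept at any integer in the box.
Finally, putting this together gives p.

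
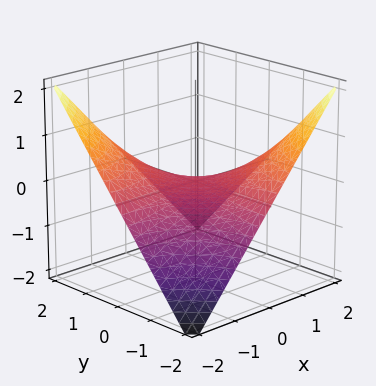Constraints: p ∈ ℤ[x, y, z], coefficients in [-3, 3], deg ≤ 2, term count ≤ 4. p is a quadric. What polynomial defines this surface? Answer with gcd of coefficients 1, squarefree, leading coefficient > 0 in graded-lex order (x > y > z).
x*y + 2*z

Degree: a hyperbolic paraboloid; a quadric, so deg p = 2.
Against the integer gridlines: every point of the x-axis in the box is on the surface; it crosses the z-axis at the gridline z = 0; the visible y-axis segment lies entirely on the surface.
These observations pin down the coefficients.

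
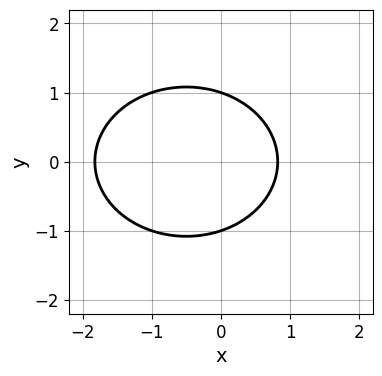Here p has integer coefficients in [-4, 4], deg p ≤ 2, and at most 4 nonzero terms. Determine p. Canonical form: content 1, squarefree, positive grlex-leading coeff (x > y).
First, degree: a generic line meets the curve in up to 2 points, so deg p = 2.
Next, symmetries: it's symmetric under y → −y, forcing even powers of y.
Next, checking where it meets the axes: among the integer gridlines, it crosses the y-axis at y ∈ {-1, 1}.
Finally, these observations pin down the coefficients.

2*x^2 + 3*y^2 + 2*x - 3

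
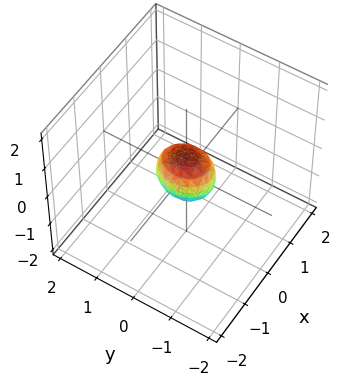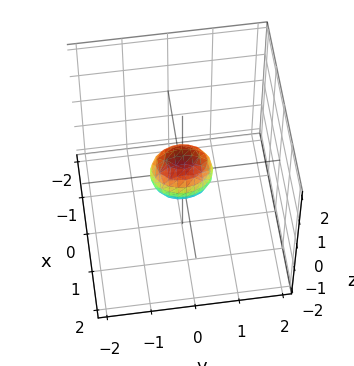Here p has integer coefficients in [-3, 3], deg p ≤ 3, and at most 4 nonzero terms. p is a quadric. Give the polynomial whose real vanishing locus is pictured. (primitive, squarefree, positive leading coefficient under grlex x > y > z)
(a) deg p = 2. Bounded and convex; a quadric.
(b) Symmetries: mirror symmetry z ↦ −z ⇒ only even powers of z; mirror symmetry x ↦ −x ⇒ only even powers of x; it's symmetric under y → −y, forcing even powers of y.
(c) Solving for integer coefficients yields p as stated.

3*x^2 + 2*y^2 + 2*z^2 - 1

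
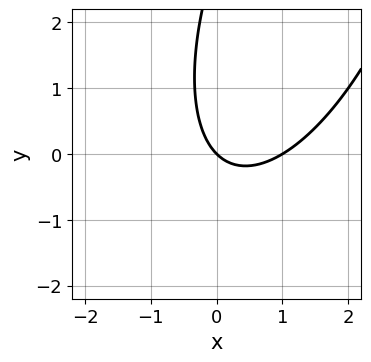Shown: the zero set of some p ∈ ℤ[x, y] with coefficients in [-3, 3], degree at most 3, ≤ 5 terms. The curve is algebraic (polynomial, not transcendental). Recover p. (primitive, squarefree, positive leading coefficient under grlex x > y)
3*x^2 - 2*x*y + y^2 - 3*x - 3*y

deg p = 2. No degree-1 curve has this shape.
Checking where it meets the axes: one y-axis crossing is at y = 0; among the integer gridlines, it crosses the x-axis at x ∈ {0, 1}.
Assembling these constraints gives the stated polynomial.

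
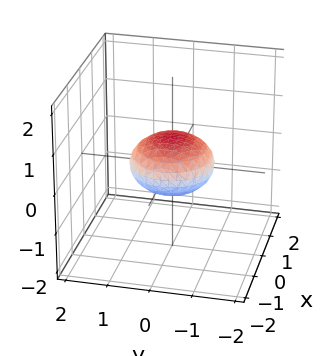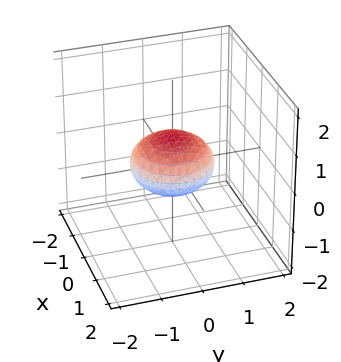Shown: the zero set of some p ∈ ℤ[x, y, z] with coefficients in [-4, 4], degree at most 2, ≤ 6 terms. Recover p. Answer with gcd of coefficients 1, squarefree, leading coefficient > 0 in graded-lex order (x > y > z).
x^2 + y^2 + 2*z^2 - 1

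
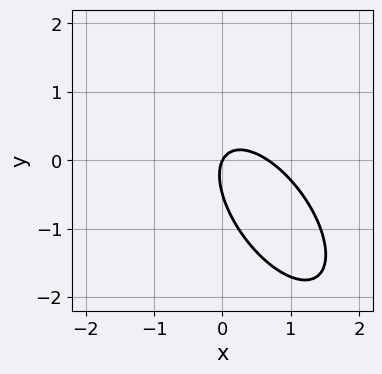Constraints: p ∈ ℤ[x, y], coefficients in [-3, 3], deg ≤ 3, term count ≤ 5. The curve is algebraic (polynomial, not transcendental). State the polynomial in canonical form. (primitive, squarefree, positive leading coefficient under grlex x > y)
3*x^2 + 3*x*y + 2*y^2 - 2*x + y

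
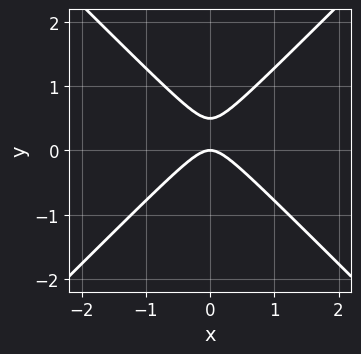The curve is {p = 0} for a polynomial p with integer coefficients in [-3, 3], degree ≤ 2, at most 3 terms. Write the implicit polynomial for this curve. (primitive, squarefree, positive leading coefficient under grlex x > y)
2*x^2 - 2*y^2 + y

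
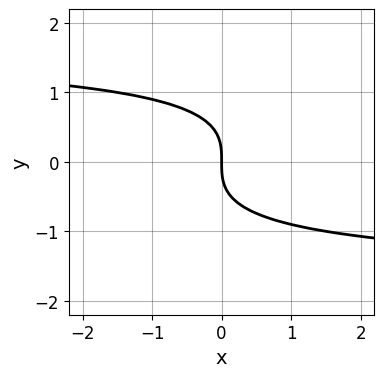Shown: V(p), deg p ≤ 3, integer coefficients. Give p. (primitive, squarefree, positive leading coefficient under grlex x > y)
x*y^2 - 3*y^3 - 3*x

1. deg p = 3. The shape is more complex than any degree-2 curve.
2. Observable constraints: one y-axis crossing is at y = 0; it meets the x-axis at x = 0 (among the integer gridlines).
3. The integer polynomial consistent with all of this is the stated p.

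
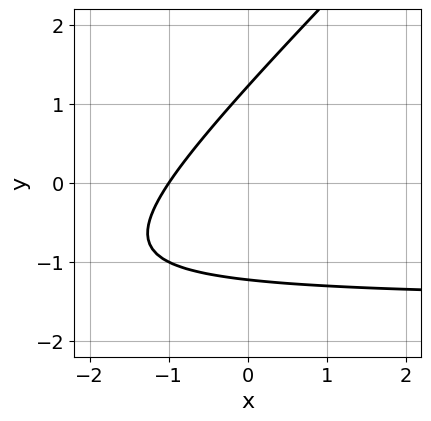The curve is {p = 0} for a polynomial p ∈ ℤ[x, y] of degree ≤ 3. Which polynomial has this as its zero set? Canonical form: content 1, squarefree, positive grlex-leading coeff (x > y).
(a) deg p = 2. The shape is more complex than any degree-1 curve.
(b) Against the integer gridlines: it crosses the x-axis at the gridline x = -1.
(c) Matching integer coefficients to the picture gives p.

2*x*y - 2*y^2 + 3*x + 3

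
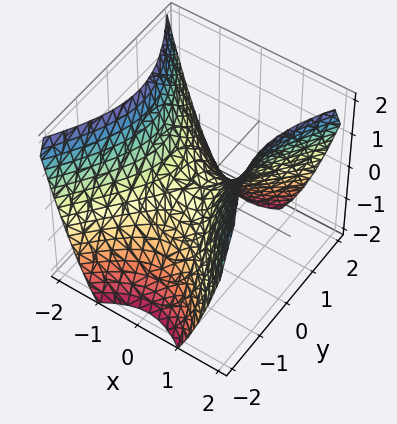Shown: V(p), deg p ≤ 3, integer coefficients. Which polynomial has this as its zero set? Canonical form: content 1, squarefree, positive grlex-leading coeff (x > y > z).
(a) deg p = 2.
(b) Symmetries: mirror symmetry y ↦ −y ⇒ only even powers of y; it's symmetric under x → −x, forcing even powers of x.
(c) From the visible intercepts: it crosses the z-axis at the gridline z = 0; it crosses the y-axis at the gridline y = 0.
(d) Solving for integer coefficients yields p as stated.

3*x^2 - 2*y^2 - 3*z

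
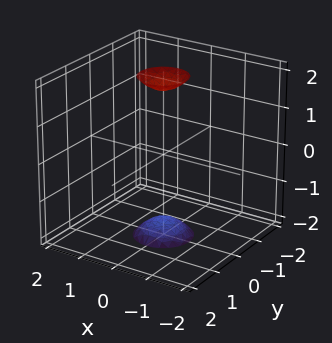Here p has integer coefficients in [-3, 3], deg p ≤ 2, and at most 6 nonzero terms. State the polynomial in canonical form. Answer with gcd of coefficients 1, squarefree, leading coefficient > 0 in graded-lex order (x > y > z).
1. The picture has 2 separate pieces. Treating them together as one polynomial.
2. The degree is 2 — two separate bowl-shaped sheets opening away from each other; a quadric.
3. Symmetries: rotational symmetry about the z-axis ⇒ p depends on x, y only through x² + y²; the z ↦ −z reflection is a symmetry, so z appears only in even powers.
4. Checking where it meets the axes: the surface avoids every integer x-axis point in the box; a circular section at z = 2 has radius between 0 and 1; no y-intercept at any integer in the box.
5. These observations pin down the coefficients.

3*x^2 + 3*y^2 - z^2 + 3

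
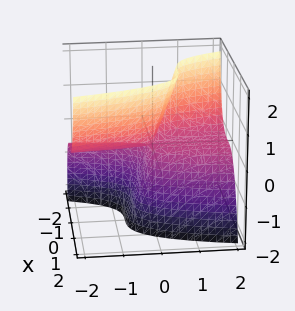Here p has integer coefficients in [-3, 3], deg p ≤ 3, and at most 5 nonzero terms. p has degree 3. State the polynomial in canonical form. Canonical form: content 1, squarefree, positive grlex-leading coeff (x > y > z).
3*x^3 + 3*y*z - z^2

First, degree: the shape is more complex than any degree-2 surface, so deg p = 3.
Then, reading off the gridlines: every point of the y-axis in the box is on the surface; it crosses the z-axis at the gridline z = 0; it meets the x-axis at x = 0 (among the integer gridlines).
Finally, solving for integer coefficients yields p as stated.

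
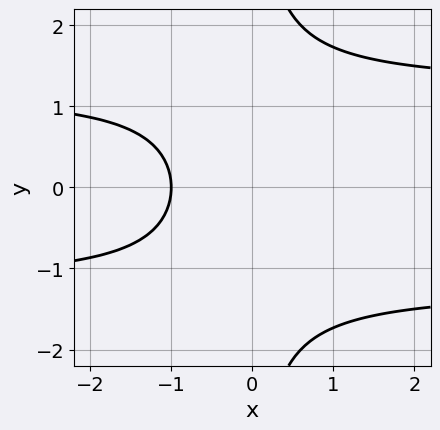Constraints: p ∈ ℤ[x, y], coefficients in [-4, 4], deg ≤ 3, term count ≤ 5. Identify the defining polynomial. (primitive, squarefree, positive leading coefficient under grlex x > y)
2*x*y^2 - 3*x - 3

(a) The degree is 3 — no degree-2 curve has this shape.
(b) Symmetries: the y ↦ −y reflection is a symmetry, so y appears only in even powers.
(c) Checking where it meets the axes: the curve avoids every integer y-axis point in the box; it crosses the x-axis at the gridline x = -1.
(d) Solving for integer coefficients yields p as stated.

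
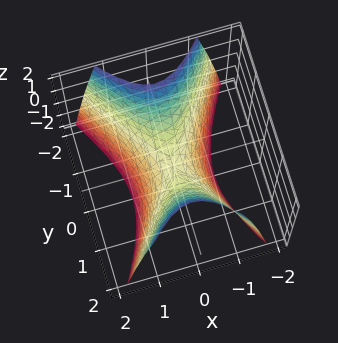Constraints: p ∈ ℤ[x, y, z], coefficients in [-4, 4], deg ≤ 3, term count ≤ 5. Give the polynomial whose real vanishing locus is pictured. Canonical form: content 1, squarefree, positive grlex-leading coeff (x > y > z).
2*x^2 - y^2 + z

(a) deg p = 2. A saddle surface; a quadric.
(b) Symmetries: it's symmetric under y → −y, forcing even powers of y; it's symmetric under x → −x, forcing even powers of x.
(c) Observable constraints: it crosses the y-axis at the gridline y = 0; it meets the x-axis at x = 0 (among the integer gridlines); one z-axis crossing is at z = 0.
(d) Assembling these constraints gives the stated polynomial.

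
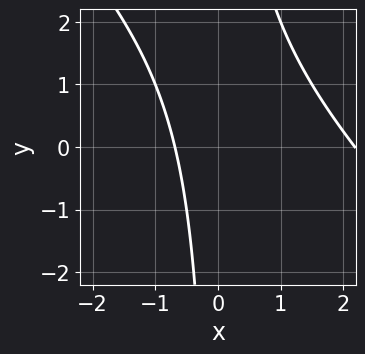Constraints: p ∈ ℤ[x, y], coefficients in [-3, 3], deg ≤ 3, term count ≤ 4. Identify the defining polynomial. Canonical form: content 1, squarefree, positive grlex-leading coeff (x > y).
First, degree: the shape is more complex than any degree-1 curve, so deg p = 2.
Next, reading off the gridlines: no y-intercept at any integer in the box.
Finally, assembling these constraints gives the stated polynomial.

2*x^2 + 2*x*y - 3*x - 3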